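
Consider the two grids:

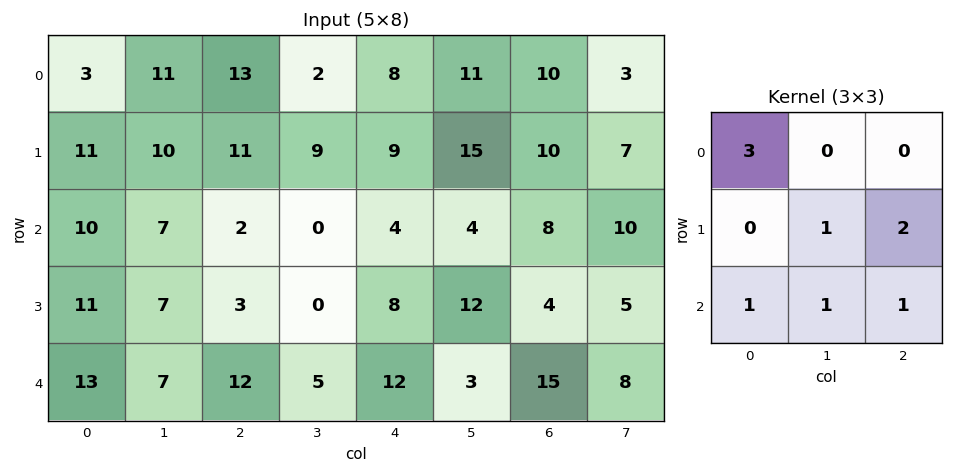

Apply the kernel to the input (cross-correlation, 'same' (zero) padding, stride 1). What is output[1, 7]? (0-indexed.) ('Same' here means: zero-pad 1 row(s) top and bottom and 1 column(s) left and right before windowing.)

The receptive field on the zero-padded input at this output position is [10 3 0 / 10 7 0 / 8 10 0]. Elementwise product with the kernel and sum: 10·3 + 7·1 + 0·2 + 8·1 + 10·1 + 0·1.

55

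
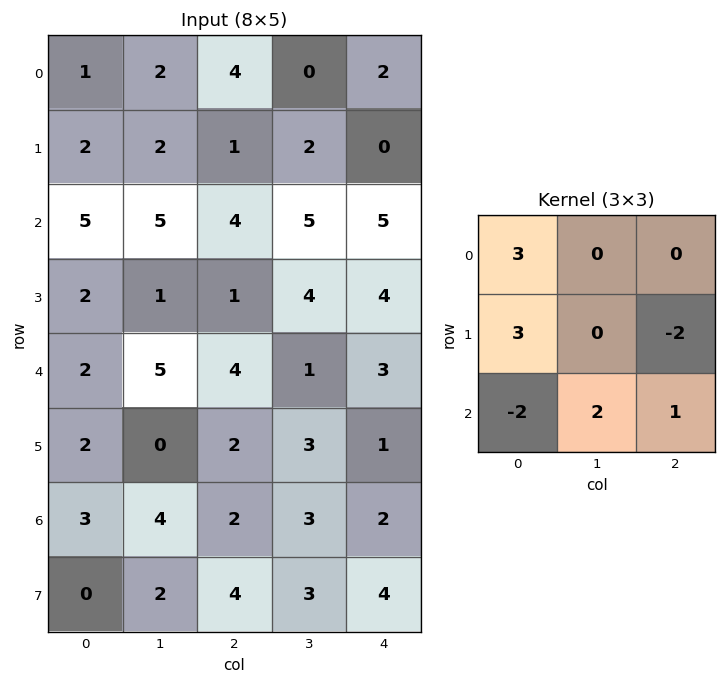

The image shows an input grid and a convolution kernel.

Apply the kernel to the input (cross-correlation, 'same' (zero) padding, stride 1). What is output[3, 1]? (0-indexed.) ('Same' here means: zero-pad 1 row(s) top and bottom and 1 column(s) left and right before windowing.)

The receptive field on the zero-padded input at this output position is [5 5 4 / 2 1 1 / 2 5 4]. Elementwise product with the kernel and sum: 5·3 + 2·3 + 1·-2 + 2·-2 + 5·2 + 4·1.

29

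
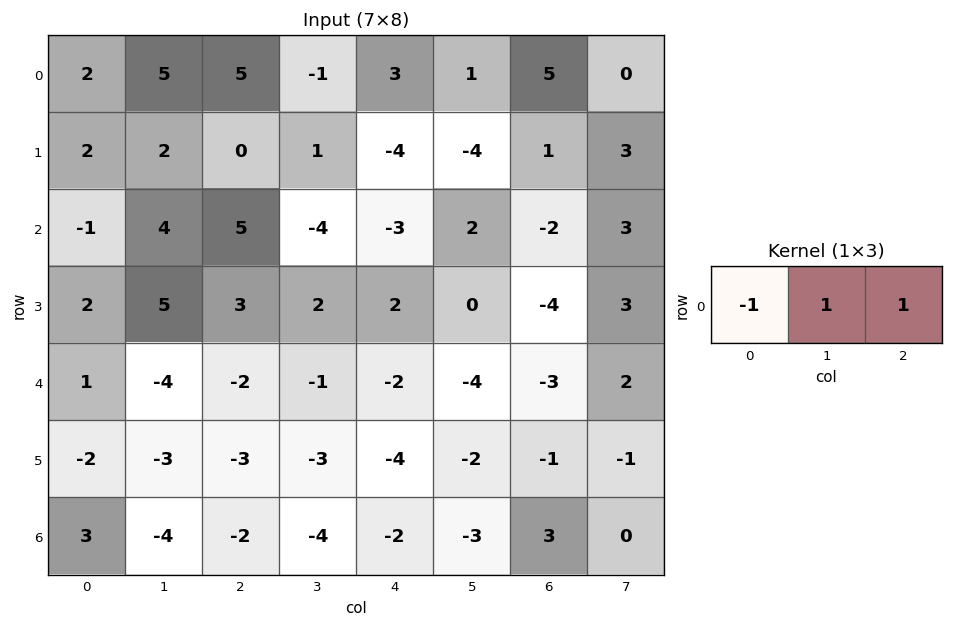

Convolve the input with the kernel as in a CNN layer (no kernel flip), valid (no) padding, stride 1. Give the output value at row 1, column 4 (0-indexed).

1

The receptive field on the input at this output position is [-4 -4 1]. Elementwise product with the kernel and sum: -4·-1 + -4·1 + 1·1.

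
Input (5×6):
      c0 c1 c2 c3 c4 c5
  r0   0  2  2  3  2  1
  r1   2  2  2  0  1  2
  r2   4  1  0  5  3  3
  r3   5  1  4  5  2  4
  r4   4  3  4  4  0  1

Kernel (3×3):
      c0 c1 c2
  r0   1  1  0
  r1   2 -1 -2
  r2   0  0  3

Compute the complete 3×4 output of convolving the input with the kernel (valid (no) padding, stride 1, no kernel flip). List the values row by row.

Output[0,0]: The receptive field on the input at this output position is [0 2 2 / 2 2 2 / 4 1 0]. Elementwise product with the kernel and sum: 0·1 + 2·1 + 2·2 + 2·-1 + 2·-2 + 0·3.
Output[0,1]: The receptive field on the input at this output position is [2 2 3 / 2 2 0 / 1 0 5]. Elementwise product with the kernel and sum: 2·1 + 2·1 + 2·2 + 2·-1 + 0·-2 + 5·3.

0 21 16 9
23 11 -3 14
18 1 4 11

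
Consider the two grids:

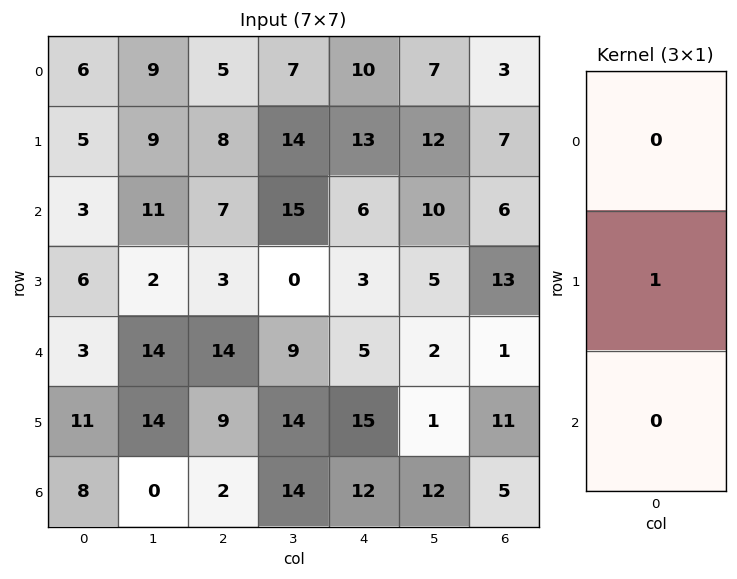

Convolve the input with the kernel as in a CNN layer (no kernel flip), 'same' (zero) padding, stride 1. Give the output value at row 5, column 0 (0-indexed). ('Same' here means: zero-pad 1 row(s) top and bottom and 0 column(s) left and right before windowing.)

The receptive field on the zero-padded input at this output position is [3 / 11 / 8]. Elementwise product with the kernel and sum: 11·1.

11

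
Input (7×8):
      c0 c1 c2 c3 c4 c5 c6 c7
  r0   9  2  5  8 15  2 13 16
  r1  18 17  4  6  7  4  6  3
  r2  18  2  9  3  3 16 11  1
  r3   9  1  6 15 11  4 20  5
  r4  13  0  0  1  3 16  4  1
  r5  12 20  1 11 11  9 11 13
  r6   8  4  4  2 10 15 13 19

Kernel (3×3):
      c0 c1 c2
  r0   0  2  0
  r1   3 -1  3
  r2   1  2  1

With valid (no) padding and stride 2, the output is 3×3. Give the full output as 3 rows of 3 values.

Output[0,0]: The receptive field on the input at this output position is [9 2 5 / 18 17 4 / 18 2 9]. Elementwise product with the kernel and sum: 2·2 + 18·3 + 17·-1 + 4·3 + 18·1 + 2·2 + 9·1.

84 61 85
61 47 160
39 45 142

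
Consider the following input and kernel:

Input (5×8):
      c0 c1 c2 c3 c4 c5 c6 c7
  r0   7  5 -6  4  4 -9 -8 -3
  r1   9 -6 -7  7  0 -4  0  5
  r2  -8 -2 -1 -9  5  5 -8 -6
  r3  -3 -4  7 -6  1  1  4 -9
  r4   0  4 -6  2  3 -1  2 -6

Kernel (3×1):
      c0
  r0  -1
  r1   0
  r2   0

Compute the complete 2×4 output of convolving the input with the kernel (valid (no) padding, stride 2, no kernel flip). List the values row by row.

Output[0,0]: The receptive field on the input at this output position is [7 / 9 / -8]. Elementwise product with the kernel and sum: 7·-1.

-7 6 -4 8
8 1 -5 8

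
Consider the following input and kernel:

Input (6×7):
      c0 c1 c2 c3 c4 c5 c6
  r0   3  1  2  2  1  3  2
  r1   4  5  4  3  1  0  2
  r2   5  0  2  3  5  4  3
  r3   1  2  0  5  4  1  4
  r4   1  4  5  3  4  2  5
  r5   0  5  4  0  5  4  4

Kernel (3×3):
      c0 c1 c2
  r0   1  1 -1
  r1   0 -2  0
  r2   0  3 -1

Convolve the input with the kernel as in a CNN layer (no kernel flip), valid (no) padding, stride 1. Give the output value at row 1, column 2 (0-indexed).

11

The receptive field on the input at this output position is [4 3 1 / 2 3 5 / 0 5 4]. Elementwise product with the kernel and sum: 4·1 + 3·1 + 1·-1 + 3·-2 + 5·3 + 4·-1.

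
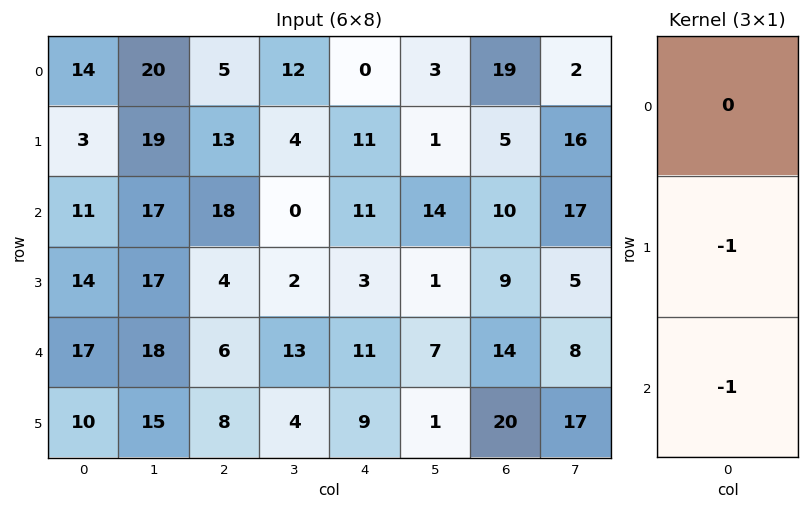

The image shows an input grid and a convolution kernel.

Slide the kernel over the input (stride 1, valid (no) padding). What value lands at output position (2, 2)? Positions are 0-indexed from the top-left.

-10

The receptive field on the input at this output position is [18 / 4 / 6]. Elementwise product with the kernel and sum: 4·-1 + 6·-1.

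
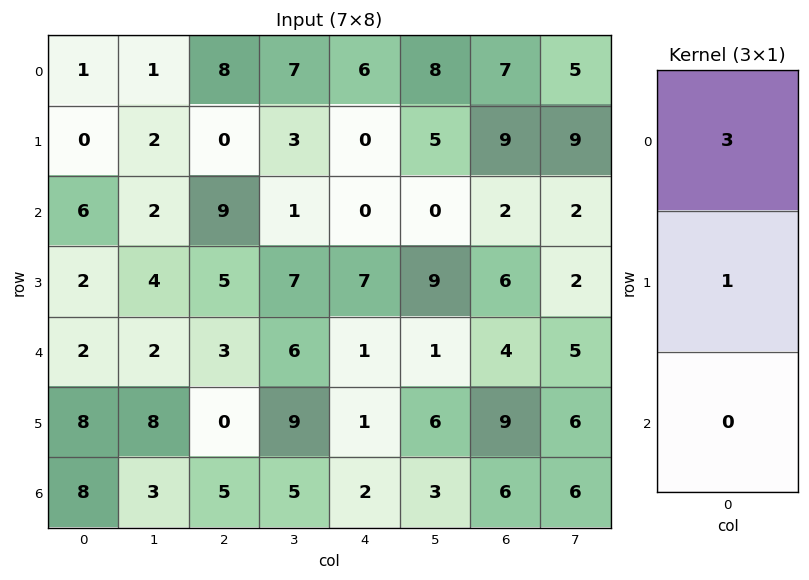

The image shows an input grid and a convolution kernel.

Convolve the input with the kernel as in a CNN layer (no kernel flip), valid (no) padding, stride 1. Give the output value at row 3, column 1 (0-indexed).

The receptive field on the input at this output position is [4 / 2 / 8]. Elementwise product with the kernel and sum: 4·3 + 2·1.

14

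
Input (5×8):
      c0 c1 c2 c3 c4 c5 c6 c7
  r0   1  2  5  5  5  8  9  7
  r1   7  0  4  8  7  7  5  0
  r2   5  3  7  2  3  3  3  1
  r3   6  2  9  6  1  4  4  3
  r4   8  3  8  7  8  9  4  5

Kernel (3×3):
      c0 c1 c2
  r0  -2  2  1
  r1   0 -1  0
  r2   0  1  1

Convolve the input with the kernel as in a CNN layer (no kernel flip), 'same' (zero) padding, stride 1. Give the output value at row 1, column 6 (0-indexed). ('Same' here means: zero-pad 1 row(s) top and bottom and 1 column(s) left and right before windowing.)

8

The receptive field on the zero-padded input at this output position is [8 9 7 / 7 5 0 / 3 3 1]. Elementwise product with the kernel and sum: 8·-2 + 9·2 + 7·1 + 5·-1 + 3·1 + 1·1.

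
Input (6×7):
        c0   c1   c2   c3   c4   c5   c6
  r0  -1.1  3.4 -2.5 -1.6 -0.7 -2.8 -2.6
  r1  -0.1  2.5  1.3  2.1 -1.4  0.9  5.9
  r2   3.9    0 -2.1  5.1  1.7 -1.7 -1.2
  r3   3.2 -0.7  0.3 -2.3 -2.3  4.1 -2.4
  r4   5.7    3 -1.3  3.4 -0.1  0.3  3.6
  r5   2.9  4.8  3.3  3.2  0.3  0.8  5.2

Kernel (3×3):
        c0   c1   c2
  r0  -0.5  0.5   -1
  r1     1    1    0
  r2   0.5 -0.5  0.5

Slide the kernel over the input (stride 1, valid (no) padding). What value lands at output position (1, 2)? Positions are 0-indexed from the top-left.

4.95

The receptive field on the input at this output position is [1.3 2.1 -1.4 / -2.1 5.1 1.7 / 0.3 -2.3 -2.3]. Elementwise product with the kernel and sum: 1.3·-0.5 + 2.1·0.5 + -1.4·-1 + -2.1·1 + 5.1·1 + 0.3·0.5 + -2.3·-0.5 + -2.3·0.5.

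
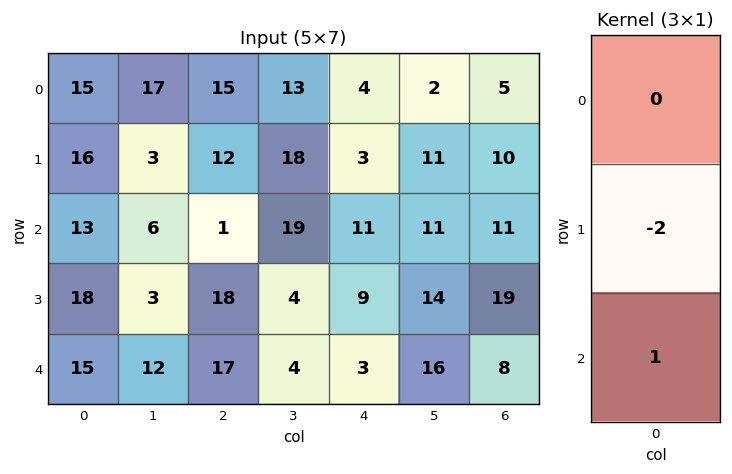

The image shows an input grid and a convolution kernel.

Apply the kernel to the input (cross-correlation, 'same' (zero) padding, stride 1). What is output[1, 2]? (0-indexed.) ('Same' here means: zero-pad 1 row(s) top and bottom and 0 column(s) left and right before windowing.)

The receptive field on the zero-padded input at this output position is [15 / 12 / 1]. Elementwise product with the kernel and sum: 12·-2 + 1·1.

-23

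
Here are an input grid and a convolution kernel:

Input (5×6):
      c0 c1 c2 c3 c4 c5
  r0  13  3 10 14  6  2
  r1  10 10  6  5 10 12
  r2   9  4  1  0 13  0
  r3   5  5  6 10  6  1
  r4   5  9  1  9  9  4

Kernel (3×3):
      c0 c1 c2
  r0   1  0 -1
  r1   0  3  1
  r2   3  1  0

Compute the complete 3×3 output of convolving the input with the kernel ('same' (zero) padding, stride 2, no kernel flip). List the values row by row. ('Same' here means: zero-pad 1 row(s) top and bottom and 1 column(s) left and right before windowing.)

52 80 45
26 29 68
19 7 40

Output[0,0]: The receptive field on the zero-padded input at this output position is [0 0 0 / 0 13 3 / 0 10 10]. Elementwise product with the kernel and sum: 0·1 + 0·-1 + 13·3 + 3·1 + 0·3 + 10·1.
Output[0,1]: The receptive field on the zero-padded input at this output position is [0 0 0 / 3 10 14 / 10 6 5]. Elementwise product with the kernel and sum: 0·1 + 0·-1 + 10·3 + 14·1 + 10·3 + 6·1.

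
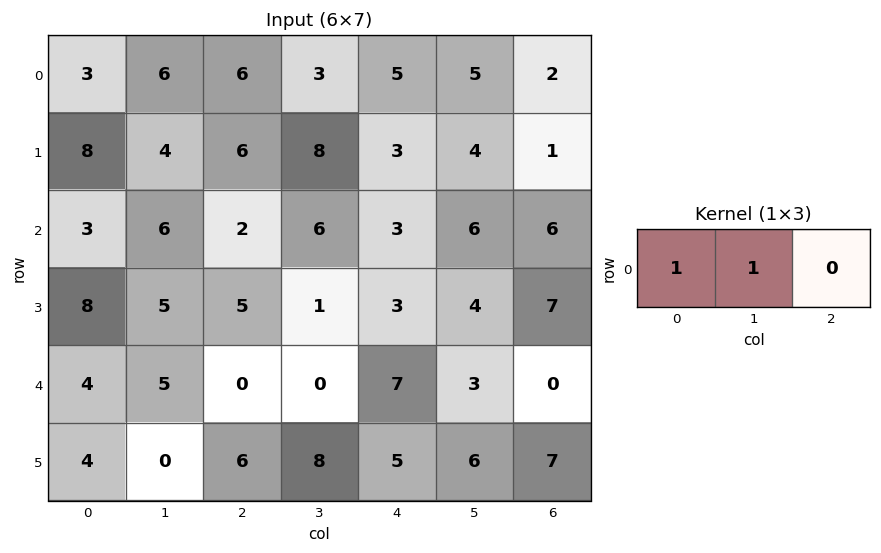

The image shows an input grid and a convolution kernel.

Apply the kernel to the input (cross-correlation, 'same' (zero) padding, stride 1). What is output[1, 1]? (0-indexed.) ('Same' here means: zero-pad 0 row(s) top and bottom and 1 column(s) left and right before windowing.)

The receptive field on the zero-padded input at this output position is [8 4 6]. Elementwise product with the kernel and sum: 8·1 + 4·1.

12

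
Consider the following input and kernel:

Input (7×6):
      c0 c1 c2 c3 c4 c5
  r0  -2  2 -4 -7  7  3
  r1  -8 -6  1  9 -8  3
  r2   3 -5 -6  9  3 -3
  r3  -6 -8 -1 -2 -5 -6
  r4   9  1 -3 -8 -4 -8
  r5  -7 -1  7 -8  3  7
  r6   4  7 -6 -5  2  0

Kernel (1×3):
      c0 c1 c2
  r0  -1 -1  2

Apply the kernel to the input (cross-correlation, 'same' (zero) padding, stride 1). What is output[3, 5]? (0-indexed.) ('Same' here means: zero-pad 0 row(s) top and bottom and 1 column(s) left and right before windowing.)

The receptive field on the zero-padded input at this output position is [-5 -6 0]. Elementwise product with the kernel and sum: -5·-1 + -6·-1 + 0·2.

11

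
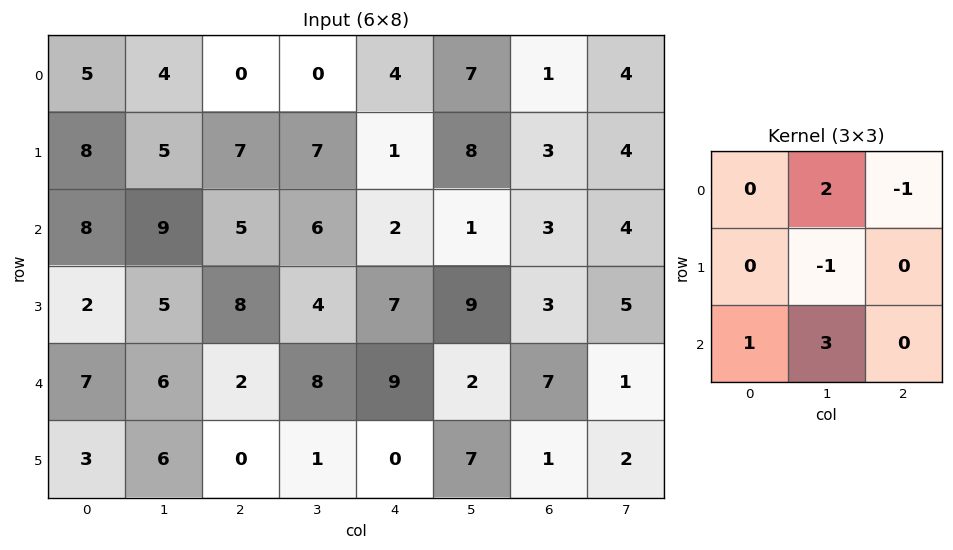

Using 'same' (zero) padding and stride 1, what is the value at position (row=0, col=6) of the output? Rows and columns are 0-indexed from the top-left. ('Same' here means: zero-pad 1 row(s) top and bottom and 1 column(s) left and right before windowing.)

The receptive field on the zero-padded input at this output position is [0 0 0 / 7 1 4 / 8 3 4]. Elementwise product with the kernel and sum: 0·2 + 0·-1 + 1·-1 + 8·1 + 3·3.

16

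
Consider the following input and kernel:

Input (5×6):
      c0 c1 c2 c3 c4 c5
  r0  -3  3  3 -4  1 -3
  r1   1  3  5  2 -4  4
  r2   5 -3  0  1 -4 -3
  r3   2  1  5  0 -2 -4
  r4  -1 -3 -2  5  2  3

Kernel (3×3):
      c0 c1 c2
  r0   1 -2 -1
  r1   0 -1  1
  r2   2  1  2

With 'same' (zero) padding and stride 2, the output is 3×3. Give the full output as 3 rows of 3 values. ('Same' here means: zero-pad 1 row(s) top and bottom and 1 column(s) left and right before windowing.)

13 8 4
-9 -1 -3
-7 -2 9

Output[0,0]: The receptive field on the zero-padded input at this output position is [0 0 0 / 0 -3 3 / 0 1 3]. Elementwise product with the kernel and sum: 0·1 + 0·-2 + 0·-1 + -3·-1 + 3·1 + 0·2 + 1·1 + 3·2.
Output[0,1]: The receptive field on the zero-padded input at this output position is [0 0 0 / 3 3 -4 / 3 5 2]. Elementwise product with the kernel and sum: 0·1 + 0·-2 + 0·-1 + 3·-1 + -4·1 + 3·2 + 5·1 + 2·2.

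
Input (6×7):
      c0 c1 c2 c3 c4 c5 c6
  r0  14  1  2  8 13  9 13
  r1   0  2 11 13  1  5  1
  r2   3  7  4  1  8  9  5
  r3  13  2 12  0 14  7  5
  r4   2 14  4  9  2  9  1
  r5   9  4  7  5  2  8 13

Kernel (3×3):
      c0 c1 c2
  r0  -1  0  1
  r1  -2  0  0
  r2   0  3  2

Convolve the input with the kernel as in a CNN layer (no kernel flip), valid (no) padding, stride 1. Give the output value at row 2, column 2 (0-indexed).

The receptive field on the input at this output position is [4 1 8 / 12 0 14 / 4 9 2]. Elementwise product with the kernel and sum: 4·-1 + 8·1 + 12·-2 + 9·3 + 2·2.

11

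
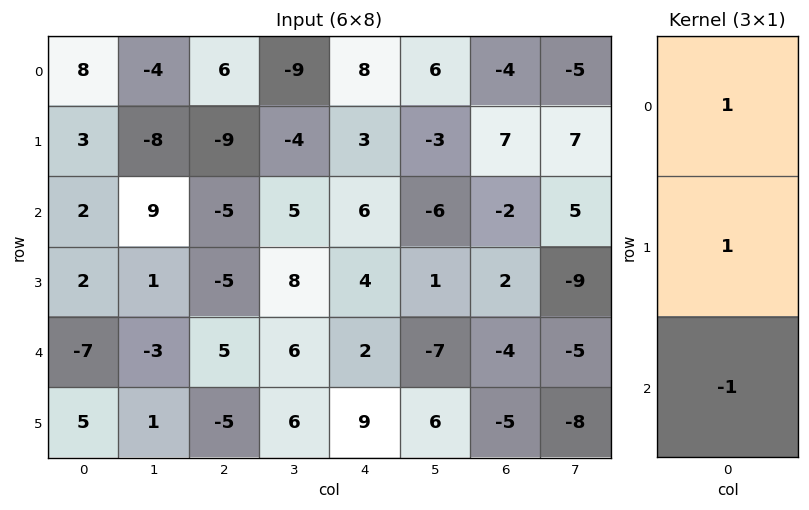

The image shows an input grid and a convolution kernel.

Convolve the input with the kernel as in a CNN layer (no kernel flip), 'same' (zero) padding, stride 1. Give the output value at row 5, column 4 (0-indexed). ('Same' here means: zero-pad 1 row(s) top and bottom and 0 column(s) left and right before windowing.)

The receptive field on the zero-padded input at this output position is [2 / 9 / 0]. Elementwise product with the kernel and sum: 2·1 + 9·1 + 0·-1.

11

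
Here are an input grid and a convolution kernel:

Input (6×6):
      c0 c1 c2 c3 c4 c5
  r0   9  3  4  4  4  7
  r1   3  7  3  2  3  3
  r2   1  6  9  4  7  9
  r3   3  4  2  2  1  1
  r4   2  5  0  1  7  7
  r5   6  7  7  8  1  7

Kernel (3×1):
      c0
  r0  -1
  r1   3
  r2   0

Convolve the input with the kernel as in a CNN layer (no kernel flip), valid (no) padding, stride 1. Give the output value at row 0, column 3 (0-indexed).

2

The receptive field on the input at this output position is [4 / 2 / 4]. Elementwise product with the kernel and sum: 4·-1 + 2·3.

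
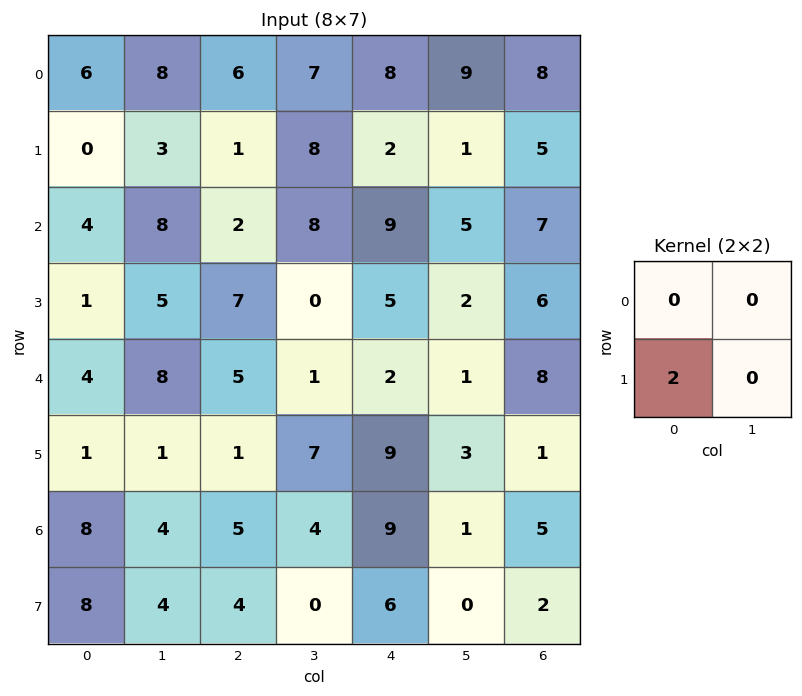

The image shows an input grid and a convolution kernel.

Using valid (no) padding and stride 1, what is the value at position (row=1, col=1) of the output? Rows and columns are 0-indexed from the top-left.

16

The receptive field on the input at this output position is [3 1 / 8 2]. Elementwise product with the kernel and sum: 8·2.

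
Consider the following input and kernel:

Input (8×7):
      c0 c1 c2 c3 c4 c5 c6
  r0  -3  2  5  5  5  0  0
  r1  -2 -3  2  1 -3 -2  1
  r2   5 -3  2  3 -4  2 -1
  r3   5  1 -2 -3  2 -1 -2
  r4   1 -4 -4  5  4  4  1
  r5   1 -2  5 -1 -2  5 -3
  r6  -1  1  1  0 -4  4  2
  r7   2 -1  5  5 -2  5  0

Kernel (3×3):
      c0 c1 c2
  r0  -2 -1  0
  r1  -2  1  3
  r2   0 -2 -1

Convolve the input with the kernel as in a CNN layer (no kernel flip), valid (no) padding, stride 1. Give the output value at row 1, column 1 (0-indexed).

The receptive field on the input at this output position is [-3 2 1 / -3 2 3 / 1 -2 -3]. Elementwise product with the kernel and sum: -3·-2 + 2·-1 + -3·-2 + 2·1 + 3·3 + -2·-2 + -3·-1.

28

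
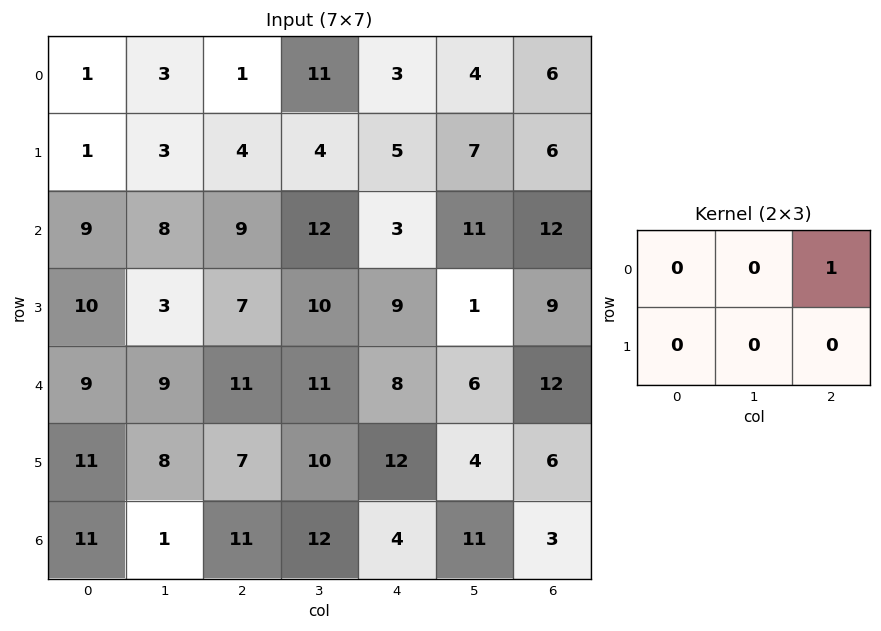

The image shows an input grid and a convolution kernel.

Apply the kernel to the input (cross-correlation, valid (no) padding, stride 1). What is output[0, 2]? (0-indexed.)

The receptive field on the input at this output position is [1 11 3 / 4 4 5]. Elementwise product with the kernel and sum: 3·1.

3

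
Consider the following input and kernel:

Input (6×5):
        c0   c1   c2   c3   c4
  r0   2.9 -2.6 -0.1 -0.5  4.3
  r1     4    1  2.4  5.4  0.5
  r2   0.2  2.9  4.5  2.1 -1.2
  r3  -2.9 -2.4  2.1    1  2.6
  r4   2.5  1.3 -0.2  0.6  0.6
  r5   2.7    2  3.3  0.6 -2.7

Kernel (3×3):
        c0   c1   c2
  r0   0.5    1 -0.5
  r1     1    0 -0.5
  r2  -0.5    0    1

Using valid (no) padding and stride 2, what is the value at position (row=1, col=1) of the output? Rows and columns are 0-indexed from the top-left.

6.45

The receptive field on the input at this output position is [4.5 2.1 -1.2 / 2.1 1 2.6 / -0.2 0.6 0.6]. Elementwise product with the kernel and sum: 4.5·0.5 + 2.1·1 + -1.2·-0.5 + 2.1·1 + 2.6·-0.5 + -0.2·-0.5 + 0.6·1.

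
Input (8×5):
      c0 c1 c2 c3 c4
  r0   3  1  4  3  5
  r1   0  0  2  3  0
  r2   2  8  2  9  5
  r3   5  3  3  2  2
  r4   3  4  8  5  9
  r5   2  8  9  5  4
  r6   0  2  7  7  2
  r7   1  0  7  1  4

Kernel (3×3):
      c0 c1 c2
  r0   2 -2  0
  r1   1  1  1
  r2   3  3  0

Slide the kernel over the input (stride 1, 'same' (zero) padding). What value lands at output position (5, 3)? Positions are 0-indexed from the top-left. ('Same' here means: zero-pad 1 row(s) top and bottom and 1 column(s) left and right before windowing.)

The receptive field on the zero-padded input at this output position is [8 5 9 / 9 5 4 / 7 7 2]. Elementwise product with the kernel and sum: 8·2 + 5·-2 + 9·1 + 5·1 + 4·1 + 7·3 + 7·3.

66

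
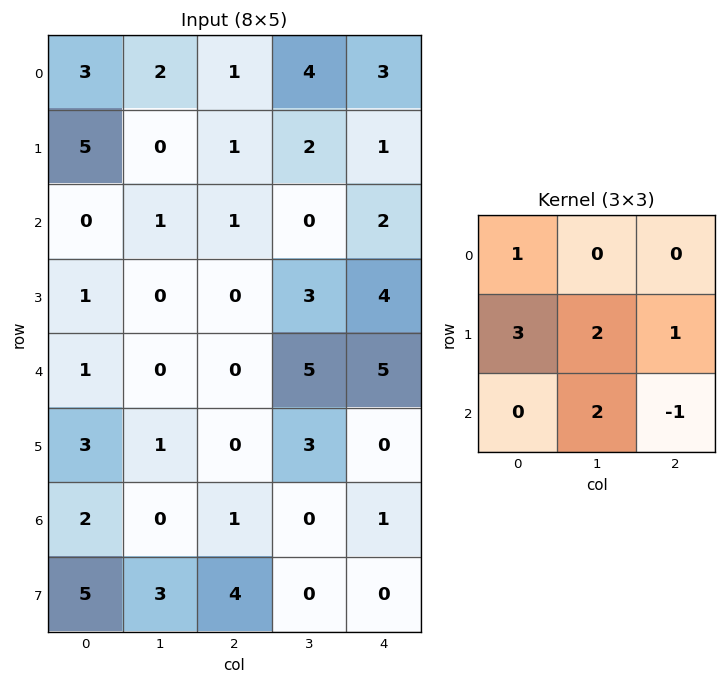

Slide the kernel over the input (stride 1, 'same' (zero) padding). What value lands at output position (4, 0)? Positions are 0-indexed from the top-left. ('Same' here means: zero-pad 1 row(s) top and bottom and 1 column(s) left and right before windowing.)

7

The receptive field on the zero-padded input at this output position is [0 1 0 / 0 1 0 / 0 3 1]. Elementwise product with the kernel and sum: 0·1 + 0·3 + 1·2 + 0·1 + 3·2 + 1·-1.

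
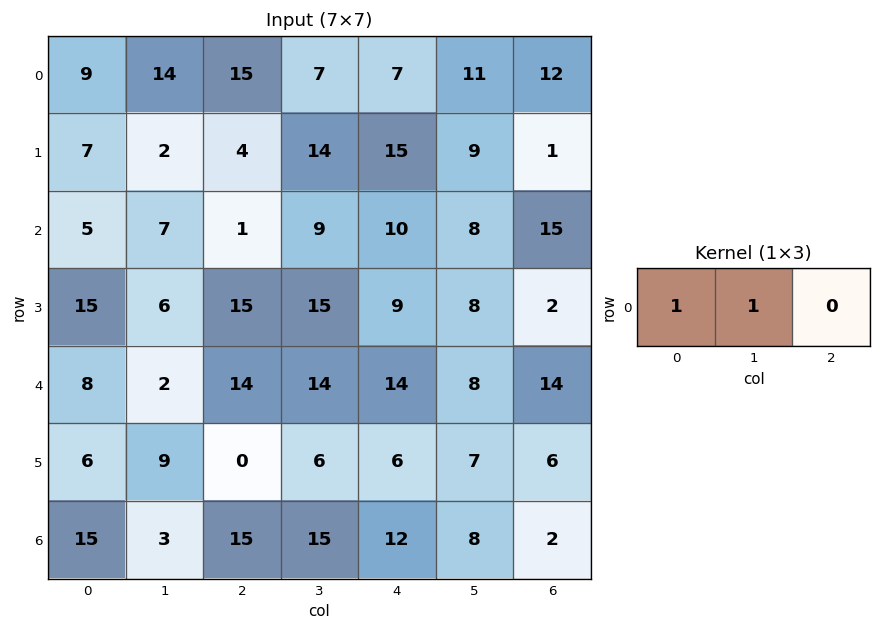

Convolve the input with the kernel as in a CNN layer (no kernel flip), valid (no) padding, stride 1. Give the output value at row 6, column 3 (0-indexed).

The receptive field on the input at this output position is [15 12 8]. Elementwise product with the kernel and sum: 15·1 + 12·1.

27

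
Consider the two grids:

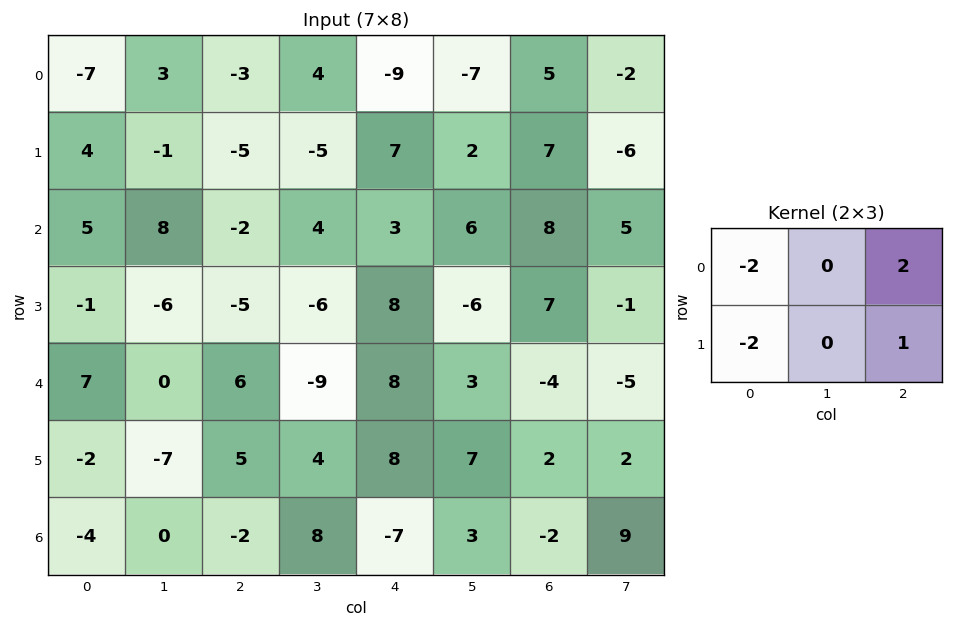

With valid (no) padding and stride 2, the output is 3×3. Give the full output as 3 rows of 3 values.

Output[0,0]: The receptive field on the input at this output position is [-7 3 -3 / 4 -1 -5]. Elementwise product with the kernel and sum: -7·-2 + -3·2 + 4·-2 + -5·1.
Output[0,1]: The receptive field on the input at this output position is [-3 4 -9 / -5 -5 7]. Elementwise product with the kernel and sum: -3·-2 + -9·2 + -5·-2 + 7·1.

-5 5 21
-17 28 1
7 2 -38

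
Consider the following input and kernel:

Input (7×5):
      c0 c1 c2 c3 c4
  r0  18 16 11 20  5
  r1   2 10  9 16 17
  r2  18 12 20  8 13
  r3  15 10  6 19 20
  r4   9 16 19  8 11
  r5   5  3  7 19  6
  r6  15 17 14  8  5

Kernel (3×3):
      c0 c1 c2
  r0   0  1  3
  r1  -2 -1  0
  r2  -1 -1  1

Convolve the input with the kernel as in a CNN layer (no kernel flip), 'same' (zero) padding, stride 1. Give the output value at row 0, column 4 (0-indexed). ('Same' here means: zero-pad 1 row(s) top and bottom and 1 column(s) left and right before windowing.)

-78

The receptive field on the zero-padded input at this output position is [0 0 0 / 20 5 0 / 16 17 0]. Elementwise product with the kernel and sum: 0·1 + 0·3 + 20·-2 + 5·-1 + 16·-1 + 17·-1 + 0·1.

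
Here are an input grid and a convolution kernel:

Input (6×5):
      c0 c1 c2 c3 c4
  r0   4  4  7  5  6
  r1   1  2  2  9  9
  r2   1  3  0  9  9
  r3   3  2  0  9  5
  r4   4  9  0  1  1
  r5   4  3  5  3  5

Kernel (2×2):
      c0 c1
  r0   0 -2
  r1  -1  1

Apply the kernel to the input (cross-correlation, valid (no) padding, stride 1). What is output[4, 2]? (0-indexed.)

The receptive field on the input at this output position is [0 1 / 5 3]. Elementwise product with the kernel and sum: 1·-2 + 5·-1 + 3·1.

-4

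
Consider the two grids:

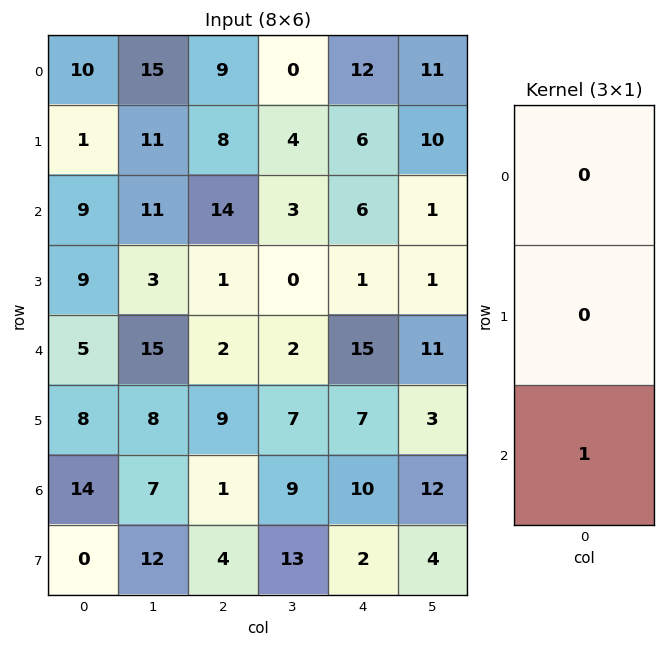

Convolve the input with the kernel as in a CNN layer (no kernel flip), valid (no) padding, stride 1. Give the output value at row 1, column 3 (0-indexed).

0

The receptive field on the input at this output position is [4 / 3 / 0]. Elementwise product with the kernel and sum: 0·1.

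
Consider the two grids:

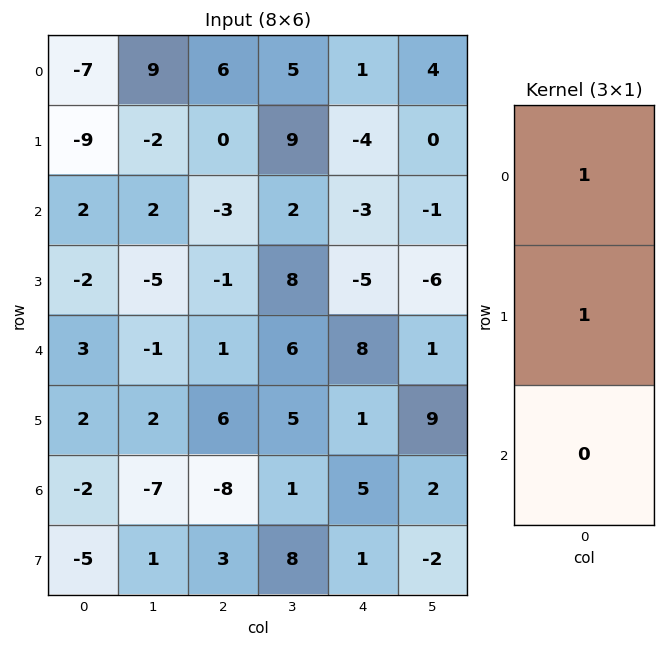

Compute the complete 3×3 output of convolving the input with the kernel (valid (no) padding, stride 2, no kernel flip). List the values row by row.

Output[0,0]: The receptive field on the input at this output position is [-7 / -9 / 2]. Elementwise product with the kernel and sum: -7·1 + -9·1.

-16 6 -3
0 -4 -8
5 7 9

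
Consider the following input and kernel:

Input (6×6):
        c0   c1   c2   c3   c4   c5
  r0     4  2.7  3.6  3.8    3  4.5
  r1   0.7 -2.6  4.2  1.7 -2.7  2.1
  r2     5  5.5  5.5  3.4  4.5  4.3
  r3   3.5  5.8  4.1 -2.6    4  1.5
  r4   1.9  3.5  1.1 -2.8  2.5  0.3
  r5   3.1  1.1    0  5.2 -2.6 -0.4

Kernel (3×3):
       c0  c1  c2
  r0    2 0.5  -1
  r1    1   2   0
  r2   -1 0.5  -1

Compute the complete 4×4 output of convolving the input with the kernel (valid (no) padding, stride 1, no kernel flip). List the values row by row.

-6.5 3.05 5.4 -4.55
7.2 10.55 14.85 15.45
21.1 24.2 2.1 13.9
12.15 15.65 3.6 -8.6

Output[0,0]: The receptive field on the input at this output position is [4 2.7 3.6 / 0.7 -2.6 4.2 / 5 5.5 5.5]. Elementwise product with the kernel and sum: 4·2 + 2.7·0.5 + 3.6·-1 + 0.7·1 + -2.6·2 + 5·-1 + 5.5·0.5 + 5.5·-1.
Output[0,1]: The receptive field on the input at this output position is [2.7 3.6 3.8 / -2.6 4.2 1.7 / 5.5 5.5 3.4]. Elementwise product with the kernel and sum: 2.7·2 + 3.6·0.5 + 3.8·-1 + -2.6·1 + 4.2·2 + 5.5·-1 + 5.5·0.5 + 3.4·-1.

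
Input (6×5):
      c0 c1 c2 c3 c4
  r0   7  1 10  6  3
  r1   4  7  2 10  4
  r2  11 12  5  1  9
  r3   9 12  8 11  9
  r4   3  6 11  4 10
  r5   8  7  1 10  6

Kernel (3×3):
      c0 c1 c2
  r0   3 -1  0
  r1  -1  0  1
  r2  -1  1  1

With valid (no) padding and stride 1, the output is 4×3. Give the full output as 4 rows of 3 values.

Output[0,0]: The receptive field on the input at this output position is [7 1 10 / 4 7 2 / 11 12 5]. Elementwise product with the kernel and sum: 7·3 + 1·-1 + 4·-1 + 2·1 + 11·-1 + 12·1 + 5·1.
Output[0,1]: The receptive field on the input at this output position is [1 10 6 / 7 2 10 / 12 5 1]. Elementwise product with the kernel and sum: 1·3 + 10·-1 + 7·-1 + 10·1 + 12·-1 + 5·1 + 1·1.

24 -10 31
10 15 12
34 39 18
23 30 27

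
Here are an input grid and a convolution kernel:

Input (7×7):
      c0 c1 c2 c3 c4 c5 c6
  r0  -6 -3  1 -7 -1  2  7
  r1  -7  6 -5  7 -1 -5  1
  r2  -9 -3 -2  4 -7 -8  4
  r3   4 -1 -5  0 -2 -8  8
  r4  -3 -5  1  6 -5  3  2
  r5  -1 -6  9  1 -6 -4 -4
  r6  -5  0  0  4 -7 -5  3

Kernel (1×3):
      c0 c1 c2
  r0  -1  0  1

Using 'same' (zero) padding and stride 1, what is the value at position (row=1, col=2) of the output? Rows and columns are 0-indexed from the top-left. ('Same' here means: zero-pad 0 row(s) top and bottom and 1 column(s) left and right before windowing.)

The receptive field on the zero-padded input at this output position is [6 -5 7]. Elementwise product with the kernel and sum: 6·-1 + 7·1.

1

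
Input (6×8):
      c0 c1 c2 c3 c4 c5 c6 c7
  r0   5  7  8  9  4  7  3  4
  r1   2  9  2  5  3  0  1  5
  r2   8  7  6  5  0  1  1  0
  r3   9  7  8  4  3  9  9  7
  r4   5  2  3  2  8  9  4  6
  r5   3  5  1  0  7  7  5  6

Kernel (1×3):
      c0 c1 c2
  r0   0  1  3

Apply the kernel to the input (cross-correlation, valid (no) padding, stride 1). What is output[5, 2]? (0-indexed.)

21

The receptive field on the input at this output position is [1 0 7]. Elementwise product with the kernel and sum: 0·1 + 7·3.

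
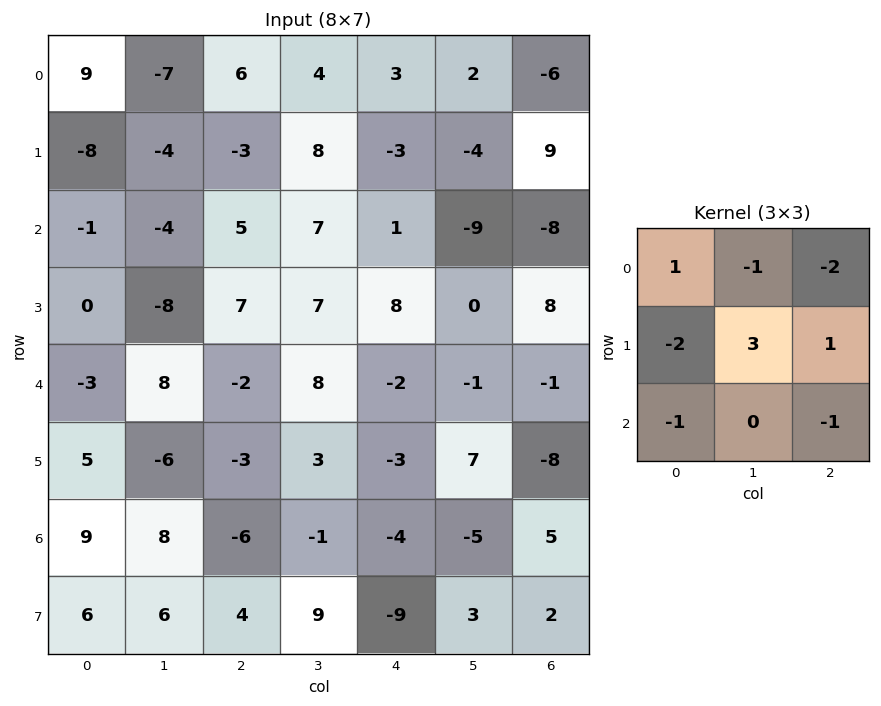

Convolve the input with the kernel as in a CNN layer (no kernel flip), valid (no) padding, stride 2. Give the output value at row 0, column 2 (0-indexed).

The receptive field on the input at this output position is [3 2 -6 / -3 -4 9 / 1 -9 -8]. Elementwise product with the kernel and sum: 3·1 + 2·-1 + -6·-2 + -3·-2 + -4·3 + 9·1 + 1·-1 + -8·-1.

23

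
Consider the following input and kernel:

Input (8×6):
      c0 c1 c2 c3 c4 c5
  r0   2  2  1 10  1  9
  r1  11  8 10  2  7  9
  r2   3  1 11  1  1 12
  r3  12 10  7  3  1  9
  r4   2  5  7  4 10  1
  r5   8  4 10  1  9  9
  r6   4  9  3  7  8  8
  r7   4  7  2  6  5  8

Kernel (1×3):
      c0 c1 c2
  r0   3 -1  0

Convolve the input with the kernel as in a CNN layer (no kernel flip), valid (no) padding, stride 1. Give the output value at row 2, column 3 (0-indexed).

The receptive field on the input at this output position is [1 1 12]. Elementwise product with the kernel and sum: 1·3 + 1·-1.

2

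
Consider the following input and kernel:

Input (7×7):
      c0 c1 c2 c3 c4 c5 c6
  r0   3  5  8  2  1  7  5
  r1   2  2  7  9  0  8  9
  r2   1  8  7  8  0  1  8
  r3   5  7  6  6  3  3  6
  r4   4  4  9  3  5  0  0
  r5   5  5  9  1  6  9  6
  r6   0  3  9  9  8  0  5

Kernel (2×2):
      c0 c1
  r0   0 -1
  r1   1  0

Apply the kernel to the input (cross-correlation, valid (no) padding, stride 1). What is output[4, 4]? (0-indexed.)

The receptive field on the input at this output position is [5 0 / 6 9]. Elementwise product with the kernel and sum: 0·-1 + 6·1.

6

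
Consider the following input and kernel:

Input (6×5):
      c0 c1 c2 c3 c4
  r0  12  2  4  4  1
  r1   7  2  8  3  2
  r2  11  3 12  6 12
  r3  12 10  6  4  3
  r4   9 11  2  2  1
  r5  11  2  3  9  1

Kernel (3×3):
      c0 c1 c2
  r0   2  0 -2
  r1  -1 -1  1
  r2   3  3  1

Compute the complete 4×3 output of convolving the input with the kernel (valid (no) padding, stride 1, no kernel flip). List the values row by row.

69 40 63
68 41 39
44 23 6
36 25 40

Output[0,0]: The receptive field on the input at this output position is [12 2 4 / 7 2 8 / 11 3 12]. Elementwise product with the kernel and sum: 12·2 + 4·-2 + 7·-1 + 2·-1 + 8·1 + 11·3 + 3·3 + 12·1.
Output[0,1]: The receptive field on the input at this output position is [2 4 4 / 2 8 3 / 3 12 6]. Elementwise product with the kernel and sum: 2·2 + 4·-2 + 2·-1 + 8·-1 + 3·1 + 3·3 + 12·3 + 6·1.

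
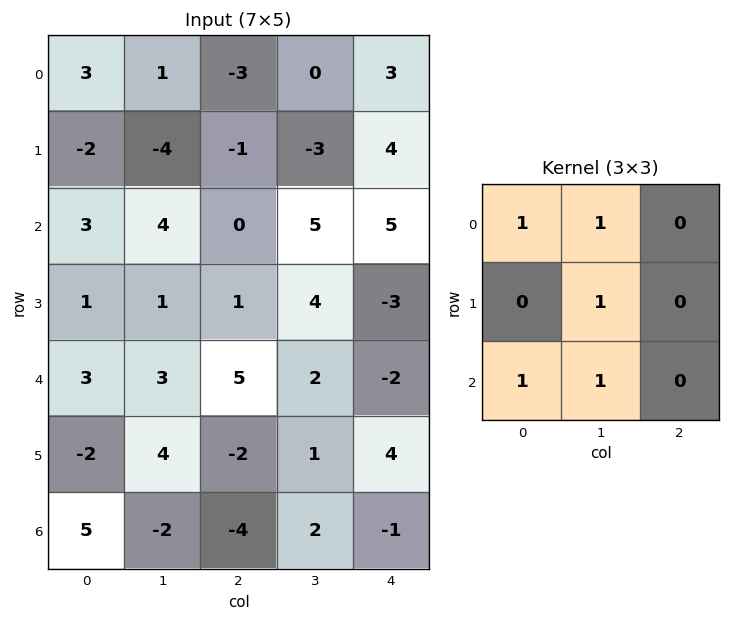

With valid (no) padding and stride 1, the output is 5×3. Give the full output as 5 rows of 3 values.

Output[0,0]: The receptive field on the input at this output position is [3 1 -3 / -2 -4 -1 / 3 4 0]. Elementwise product with the kernel and sum: 3·1 + 1·1 + -4·1 + 3·1 + 4·1.
Output[0,1]: The receptive field on the input at this output position is [1 -3 0 / -4 -1 -3 / 4 0 5]. Elementwise product with the kernel and sum: 1·1 + -3·1 + -1·1 + 4·1 + 0·1.

7 1 -1
0 -3 6
14 13 16
7 9 6
13 0 6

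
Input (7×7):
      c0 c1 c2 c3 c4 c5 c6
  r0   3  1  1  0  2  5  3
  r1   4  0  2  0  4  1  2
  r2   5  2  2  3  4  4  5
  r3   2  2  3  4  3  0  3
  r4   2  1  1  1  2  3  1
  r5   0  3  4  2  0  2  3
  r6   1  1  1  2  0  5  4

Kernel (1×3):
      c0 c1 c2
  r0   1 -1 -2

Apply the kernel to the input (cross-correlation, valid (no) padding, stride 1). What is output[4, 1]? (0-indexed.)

-2

The receptive field on the input at this output position is [1 1 1]. Elementwise product with the kernel and sum: 1·1 + 1·-1 + 1·-2.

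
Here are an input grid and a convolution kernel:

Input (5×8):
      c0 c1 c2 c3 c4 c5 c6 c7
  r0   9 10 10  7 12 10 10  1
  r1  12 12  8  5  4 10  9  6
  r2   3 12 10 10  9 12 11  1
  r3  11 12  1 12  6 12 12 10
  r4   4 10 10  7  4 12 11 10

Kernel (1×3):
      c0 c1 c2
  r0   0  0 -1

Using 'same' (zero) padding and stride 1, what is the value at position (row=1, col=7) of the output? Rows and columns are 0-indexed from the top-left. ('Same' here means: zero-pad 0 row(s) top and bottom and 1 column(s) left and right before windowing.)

0

The receptive field on the zero-padded input at this output position is [9 6 0]. Elementwise product with the kernel and sum: 0·-1.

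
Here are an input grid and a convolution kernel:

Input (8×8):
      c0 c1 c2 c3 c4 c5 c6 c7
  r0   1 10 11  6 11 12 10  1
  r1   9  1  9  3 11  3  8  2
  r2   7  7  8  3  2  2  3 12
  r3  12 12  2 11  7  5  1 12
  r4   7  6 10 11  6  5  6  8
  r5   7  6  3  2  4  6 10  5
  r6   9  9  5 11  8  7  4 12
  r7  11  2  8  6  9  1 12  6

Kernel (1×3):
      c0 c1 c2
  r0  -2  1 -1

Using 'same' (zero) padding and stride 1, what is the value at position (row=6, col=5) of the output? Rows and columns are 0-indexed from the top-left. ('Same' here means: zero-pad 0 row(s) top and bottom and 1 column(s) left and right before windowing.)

The receptive field on the zero-padded input at this output position is [8 7 4]. Elementwise product with the kernel and sum: 8·-2 + 7·1 + 4·-1.

-13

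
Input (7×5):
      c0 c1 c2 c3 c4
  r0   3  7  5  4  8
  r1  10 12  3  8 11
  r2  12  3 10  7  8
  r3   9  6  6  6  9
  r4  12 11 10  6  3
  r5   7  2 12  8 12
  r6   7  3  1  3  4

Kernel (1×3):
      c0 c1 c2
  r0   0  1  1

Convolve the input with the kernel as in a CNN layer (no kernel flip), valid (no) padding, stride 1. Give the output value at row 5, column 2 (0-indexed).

The receptive field on the input at this output position is [12 8 12]. Elementwise product with the kernel and sum: 8·1 + 12·1.

20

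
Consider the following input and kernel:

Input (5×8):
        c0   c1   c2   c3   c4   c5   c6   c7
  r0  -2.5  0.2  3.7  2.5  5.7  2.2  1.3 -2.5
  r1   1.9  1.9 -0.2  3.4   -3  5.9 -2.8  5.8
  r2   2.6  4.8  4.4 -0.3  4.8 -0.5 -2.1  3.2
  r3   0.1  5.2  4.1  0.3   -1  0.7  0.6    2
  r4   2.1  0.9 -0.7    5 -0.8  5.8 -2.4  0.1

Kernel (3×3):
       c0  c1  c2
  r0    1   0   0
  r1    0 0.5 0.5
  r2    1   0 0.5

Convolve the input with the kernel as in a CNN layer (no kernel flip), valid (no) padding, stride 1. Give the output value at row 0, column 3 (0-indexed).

3.4

The receptive field on the input at this output position is [2.5 5.7 2.2 / 3.4 -3 5.9 / -0.3 4.8 -0.5]. Elementwise product with the kernel and sum: 2.5·1 + -3·0.5 + 5.9·0.5 + -0.3·1 + -0.5·0.5.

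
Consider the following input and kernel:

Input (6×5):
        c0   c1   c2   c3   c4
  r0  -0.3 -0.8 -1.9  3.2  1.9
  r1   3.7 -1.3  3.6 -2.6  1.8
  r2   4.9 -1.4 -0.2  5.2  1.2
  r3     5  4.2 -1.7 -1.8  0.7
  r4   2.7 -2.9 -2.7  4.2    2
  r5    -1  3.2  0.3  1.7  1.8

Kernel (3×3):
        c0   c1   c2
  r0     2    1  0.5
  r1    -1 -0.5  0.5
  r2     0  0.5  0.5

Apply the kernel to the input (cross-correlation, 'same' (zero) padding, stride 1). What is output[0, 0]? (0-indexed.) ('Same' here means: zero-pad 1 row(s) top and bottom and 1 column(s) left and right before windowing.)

0.95

The receptive field on the zero-padded input at this output position is [0 0 0 / 0 -0.3 -0.8 / 0 3.7 -1.3]. Elementwise product with the kernel and sum: 0·2 + 0·1 + 0·0.5 + 0·-1 + -0.3·-0.5 + -0.8·0.5 + 3.7·0.5 + -1.3·0.5.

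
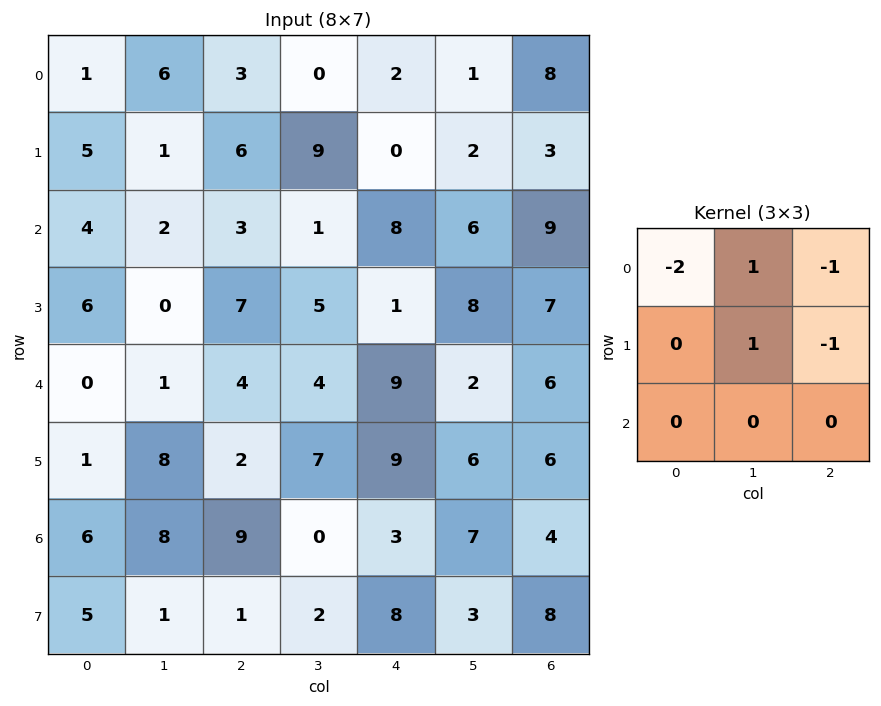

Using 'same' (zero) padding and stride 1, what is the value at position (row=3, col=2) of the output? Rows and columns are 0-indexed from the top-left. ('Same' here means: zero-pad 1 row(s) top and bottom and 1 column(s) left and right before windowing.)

0

The receptive field on the zero-padded input at this output position is [2 3 1 / 0 7 5 / 1 4 4]. Elementwise product with the kernel and sum: 2·-2 + 3·1 + 1·-1 + 7·1 + 5·-1.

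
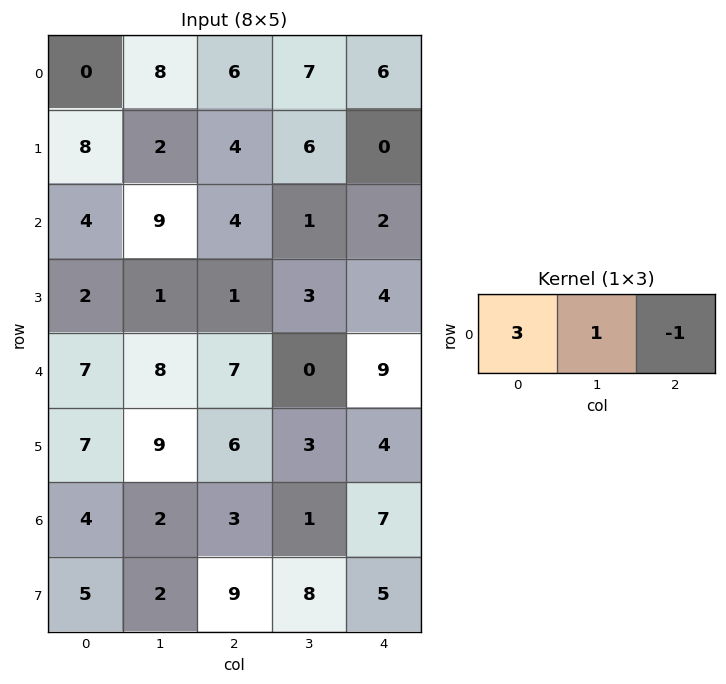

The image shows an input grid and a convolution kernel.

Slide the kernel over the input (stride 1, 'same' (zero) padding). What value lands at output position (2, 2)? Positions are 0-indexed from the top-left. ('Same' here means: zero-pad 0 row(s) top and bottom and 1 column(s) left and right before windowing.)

The receptive field on the zero-padded input at this output position is [9 4 1]. Elementwise product with the kernel and sum: 9·3 + 4·1 + 1·-1.

30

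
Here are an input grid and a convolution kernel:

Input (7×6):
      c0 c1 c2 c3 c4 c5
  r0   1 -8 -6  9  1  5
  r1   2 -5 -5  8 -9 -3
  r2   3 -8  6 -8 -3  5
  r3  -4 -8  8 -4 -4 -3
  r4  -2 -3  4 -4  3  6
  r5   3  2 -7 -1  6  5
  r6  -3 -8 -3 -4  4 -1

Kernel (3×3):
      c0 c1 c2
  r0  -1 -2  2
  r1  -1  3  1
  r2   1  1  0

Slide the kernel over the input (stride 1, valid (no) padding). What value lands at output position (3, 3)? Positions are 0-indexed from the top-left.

The receptive field on the input at this output position is [-4 -4 -3 / -4 3 6 / -1 6 5]. Elementwise product with the kernel and sum: -4·-1 + -4·-2 + -3·2 + -4·-1 + 3·3 + 6·1 + -1·1 + 6·1.

30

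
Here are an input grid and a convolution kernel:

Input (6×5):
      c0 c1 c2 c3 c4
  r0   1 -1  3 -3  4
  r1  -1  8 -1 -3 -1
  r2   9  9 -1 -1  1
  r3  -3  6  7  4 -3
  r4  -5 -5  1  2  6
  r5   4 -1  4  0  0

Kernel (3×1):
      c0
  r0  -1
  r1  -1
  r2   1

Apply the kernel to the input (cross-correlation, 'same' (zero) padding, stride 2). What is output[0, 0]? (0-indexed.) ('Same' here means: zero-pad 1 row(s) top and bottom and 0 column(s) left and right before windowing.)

-2

The receptive field on the zero-padded input at this output position is [0 / 1 / -1]. Elementwise product with the kernel and sum: 0·-1 + 1·-1 + -1·1.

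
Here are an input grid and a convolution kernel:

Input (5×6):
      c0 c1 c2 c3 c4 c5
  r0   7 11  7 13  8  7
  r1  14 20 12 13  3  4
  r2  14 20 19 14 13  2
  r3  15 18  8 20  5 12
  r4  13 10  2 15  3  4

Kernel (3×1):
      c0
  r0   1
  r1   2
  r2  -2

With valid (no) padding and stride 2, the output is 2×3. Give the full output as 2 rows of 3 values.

7 -7 -12
18 31 17

Output[0,0]: The receptive field on the input at this output position is [7 / 14 / 14]. Elementwise product with the kernel and sum: 7·1 + 14·2 + 14·-2.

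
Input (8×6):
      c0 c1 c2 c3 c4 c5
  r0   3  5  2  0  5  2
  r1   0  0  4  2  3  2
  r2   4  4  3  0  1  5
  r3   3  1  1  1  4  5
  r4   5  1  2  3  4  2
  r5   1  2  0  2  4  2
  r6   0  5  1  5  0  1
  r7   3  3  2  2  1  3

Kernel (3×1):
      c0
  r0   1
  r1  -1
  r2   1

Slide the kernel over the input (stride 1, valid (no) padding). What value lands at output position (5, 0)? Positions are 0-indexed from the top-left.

The receptive field on the input at this output position is [1 / 0 / 3]. Elementwise product with the kernel and sum: 1·1 + 0·-1 + 3·1.

4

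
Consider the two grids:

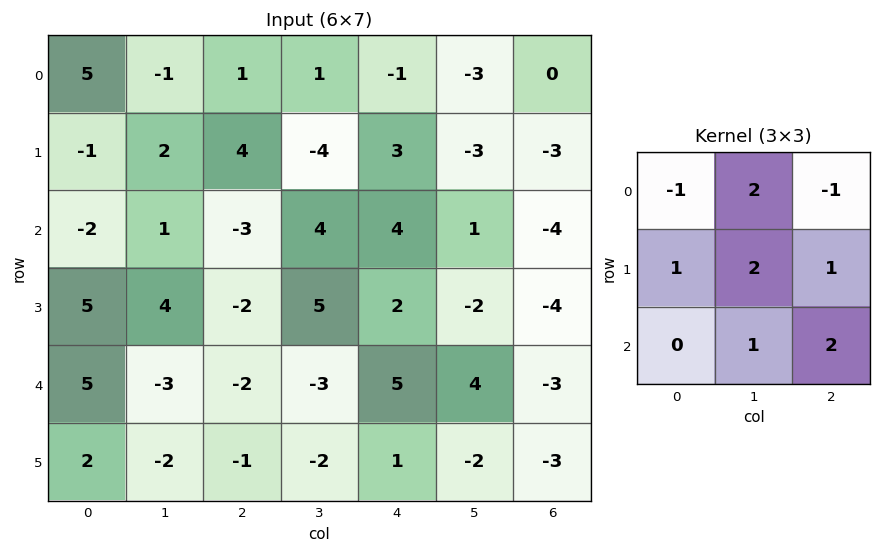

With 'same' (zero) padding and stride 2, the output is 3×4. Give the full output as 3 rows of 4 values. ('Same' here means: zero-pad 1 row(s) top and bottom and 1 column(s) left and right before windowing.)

12 -2 -7 -6
6 17 24 -14
11 -28 9 -11

Output[0,0]: The receptive field on the zero-padded input at this output position is [0 0 0 / 0 5 -1 / 0 -1 2]. Elementwise product with the kernel and sum: 0·-1 + 0·2 + 0·-1 + 0·1 + 5·2 + -1·1 + -1·1 + 2·2.
Output[0,1]: The receptive field on the zero-padded input at this output position is [0 0 0 / -1 1 1 / 2 4 -4]. Elementwise product with the kernel and sum: 0·-1 + 0·2 + 0·-1 + -1·1 + 1·2 + 1·1 + 4·1 + -4·2.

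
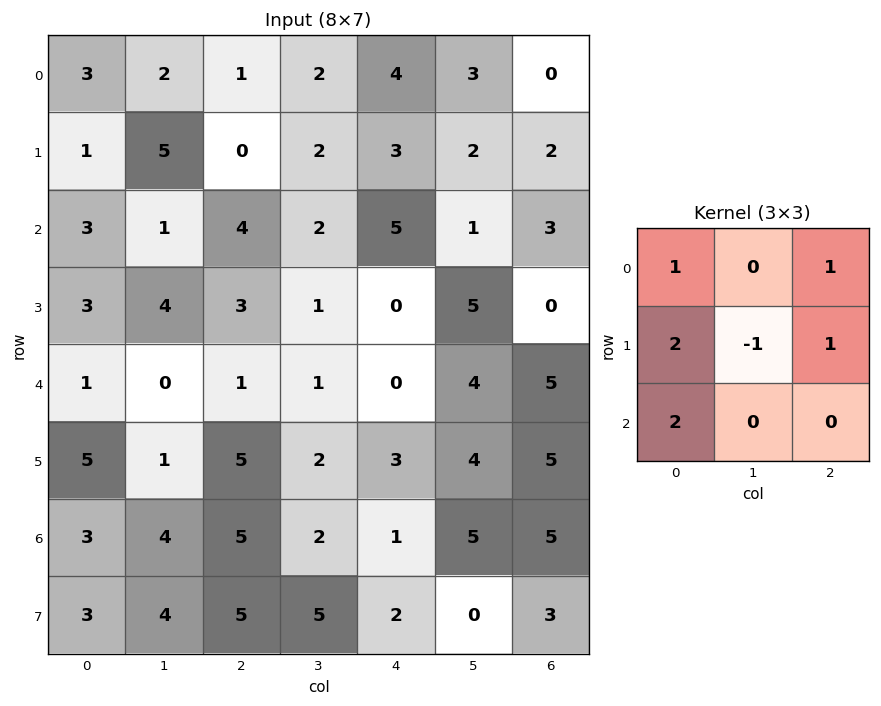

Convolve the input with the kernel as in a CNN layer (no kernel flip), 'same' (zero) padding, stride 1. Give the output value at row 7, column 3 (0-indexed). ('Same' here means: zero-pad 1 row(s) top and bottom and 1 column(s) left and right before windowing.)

13

The receptive field on the zero-padded input at this output position is [5 2 1 / 5 5 2 / 0 0 0]. Elementwise product with the kernel and sum: 5·1 + 1·1 + 5·2 + 5·-1 + 2·1 + 0·2.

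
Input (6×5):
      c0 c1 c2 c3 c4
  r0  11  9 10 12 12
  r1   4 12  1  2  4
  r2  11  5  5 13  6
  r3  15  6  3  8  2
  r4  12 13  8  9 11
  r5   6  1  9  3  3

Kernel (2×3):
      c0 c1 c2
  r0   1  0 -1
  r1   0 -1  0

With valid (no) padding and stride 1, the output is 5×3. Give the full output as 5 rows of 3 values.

-11 -4 -4
-2 5 -16
0 -11 -9
-1 -10 -8
3 -5 -6

Output[0,0]: The receptive field on the input at this output position is [11 9 10 / 4 12 1]. Elementwise product with the kernel and sum: 11·1 + 10·-1 + 12·-1.
Output[0,1]: The receptive field on the input at this output position is [9 10 12 / 12 1 2]. Elementwise product with the kernel and sum: 9·1 + 12·-1 + 1·-1.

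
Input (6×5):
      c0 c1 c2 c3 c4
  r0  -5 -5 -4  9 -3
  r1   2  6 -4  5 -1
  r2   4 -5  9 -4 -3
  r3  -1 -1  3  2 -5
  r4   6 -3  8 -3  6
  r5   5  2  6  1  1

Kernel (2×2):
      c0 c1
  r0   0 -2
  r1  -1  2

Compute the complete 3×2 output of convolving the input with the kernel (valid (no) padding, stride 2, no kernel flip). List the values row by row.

20 -4
9 9
5 2

Output[0,0]: The receptive field on the input at this output position is [-5 -5 / 2 6]. Elementwise product with the kernel and sum: -5·-2 + 2·-1 + 6·2.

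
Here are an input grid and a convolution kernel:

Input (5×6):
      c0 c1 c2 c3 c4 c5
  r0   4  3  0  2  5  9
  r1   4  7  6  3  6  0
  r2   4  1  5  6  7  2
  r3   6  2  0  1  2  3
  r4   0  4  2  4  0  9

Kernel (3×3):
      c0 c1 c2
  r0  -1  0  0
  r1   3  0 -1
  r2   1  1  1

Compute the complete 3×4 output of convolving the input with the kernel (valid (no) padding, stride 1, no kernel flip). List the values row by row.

12 27 30 22
11 -7 5 19
20 14 -1 7

Output[0,0]: The receptive field on the input at this output position is [4 3 0 / 4 7 6 / 4 1 5]. Elementwise product with the kernel and sum: 4·-1 + 4·3 + 6·-1 + 4·1 + 1·1 + 5·1.
Output[0,1]: The receptive field on the input at this output position is [3 0 2 / 7 6 3 / 1 5 6]. Elementwise product with the kernel and sum: 3·-1 + 7·3 + 3·-1 + 1·1 + 5·1 + 6·1.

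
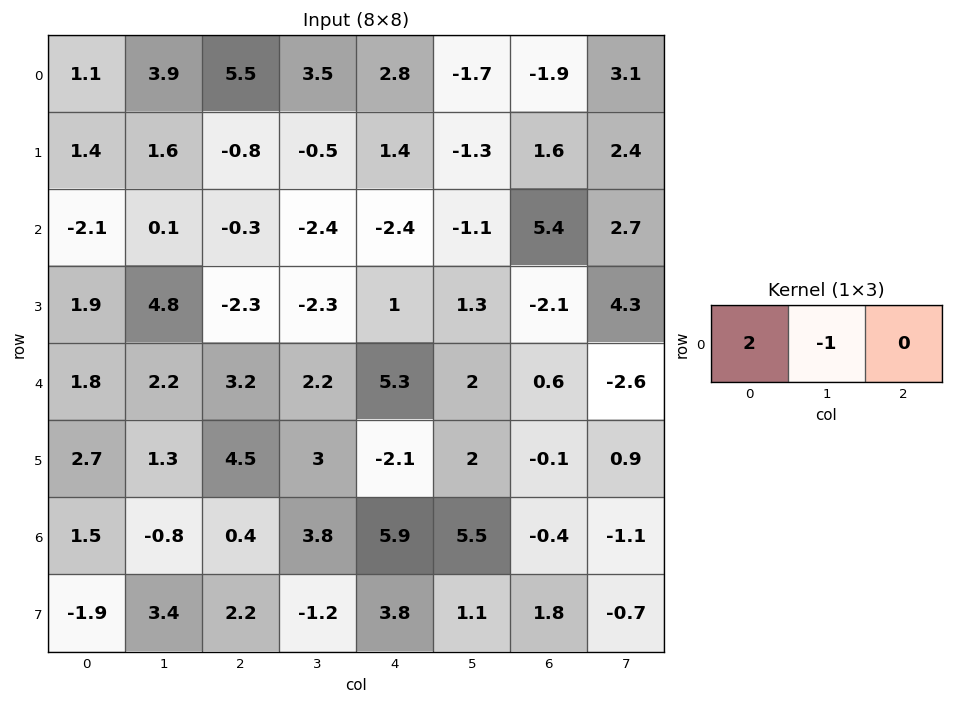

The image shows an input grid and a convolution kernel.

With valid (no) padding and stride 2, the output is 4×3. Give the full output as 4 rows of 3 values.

Output[0,0]: The receptive field on the input at this output position is [1.1 3.9 5.5]. Elementwise product with the kernel and sum: 1.1·2 + 3.9·-1.
Output[0,1]: The receptive field on the input at this output position is [5.5 3.5 2.8]. Elementwise product with the kernel and sum: 5.5·2 + 3.5·-1.

-1.7 7.5 7.3
-4.3 1.8 -3.7
1.4 4.2 8.6
3.8 -3 6.3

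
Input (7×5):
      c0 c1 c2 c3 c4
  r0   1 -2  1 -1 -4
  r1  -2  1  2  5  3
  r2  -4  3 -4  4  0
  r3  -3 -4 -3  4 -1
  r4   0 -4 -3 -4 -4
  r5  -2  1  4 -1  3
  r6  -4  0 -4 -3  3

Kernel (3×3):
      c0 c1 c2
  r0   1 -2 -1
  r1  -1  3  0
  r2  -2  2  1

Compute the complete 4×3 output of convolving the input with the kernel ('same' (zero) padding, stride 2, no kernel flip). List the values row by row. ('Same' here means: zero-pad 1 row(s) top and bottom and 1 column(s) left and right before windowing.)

0 12 -15
-19 -17 -15
7 -2 6
-9 -18 5

Output[0,0]: The receptive field on the zero-padded input at this output position is [0 0 0 / 0 1 -2 / 0 -2 1]. Elementwise product with the kernel and sum: 0·1 + 0·-2 + 0·-1 + 0·-1 + 1·3 + 0·-2 + -2·2 + 1·1.
Output[0,1]: The receptive field on the zero-padded input at this output position is [0 0 0 / -2 1 -1 / 1 2 5]. Elementwise product with the kernel and sum: 0·1 + 0·-2 + 0·-1 + -2·-1 + 1·3 + 1·-2 + 2·2 + 5·1.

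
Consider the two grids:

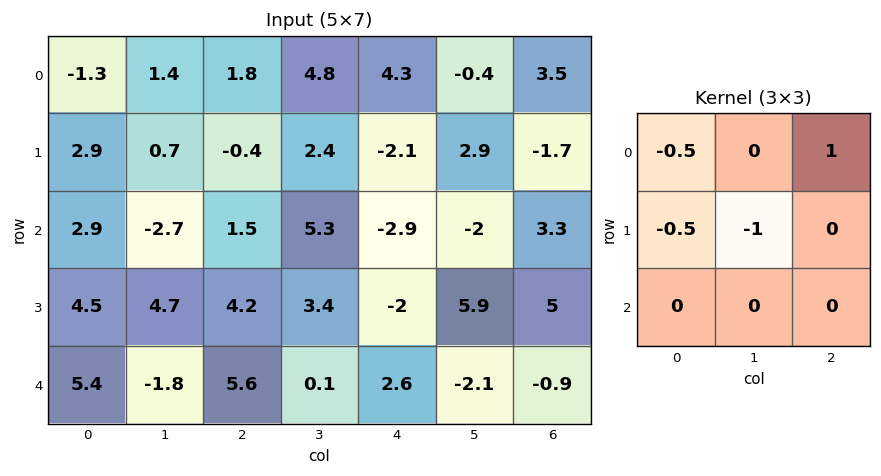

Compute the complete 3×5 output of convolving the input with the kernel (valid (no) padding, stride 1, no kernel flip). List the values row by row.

Output[0,0]: The receptive field on the input at this output position is [-1.3 1.4 1.8 / 2.9 0.7 -0.4 / 2.9 -2.7 1.5]. Elementwise product with the kernel and sum: -1.3·-0.5 + 1.8·1 + 2.9·-0.5 + 0.7·-1.
Output[0,1]: The receptive field on the input at this output position is [1.4 1.8 4.8 / 0.7 -0.4 2.4 / -2.7 1.5 5.3]. Elementwise product with the kernel and sum: 1.4·-0.5 + 4.8·1 + 0.7·-0.5 + -0.4·-1.

0.3 4.15 1.2 -1.9 -0.5
-0.6 1.9 -7.95 1.95 2.8
-6.9 0.1 -9.15 -4.35 -0.15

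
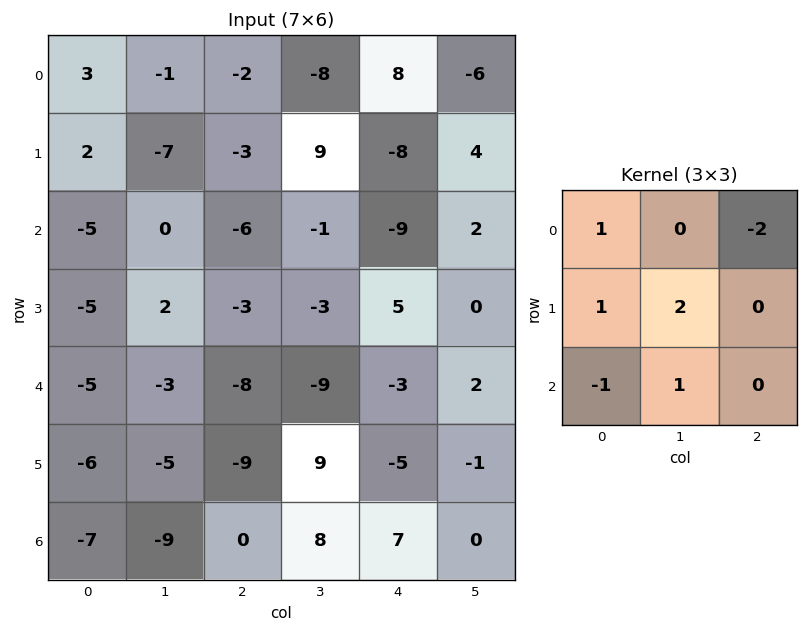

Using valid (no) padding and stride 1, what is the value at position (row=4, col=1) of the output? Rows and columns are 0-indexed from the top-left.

The receptive field on the input at this output position is [-3 -8 -9 / -5 -9 9 / -9 0 8]. Elementwise product with the kernel and sum: -3·1 + -9·-2 + -5·1 + -9·2 + -9·-1 + 0·1.

1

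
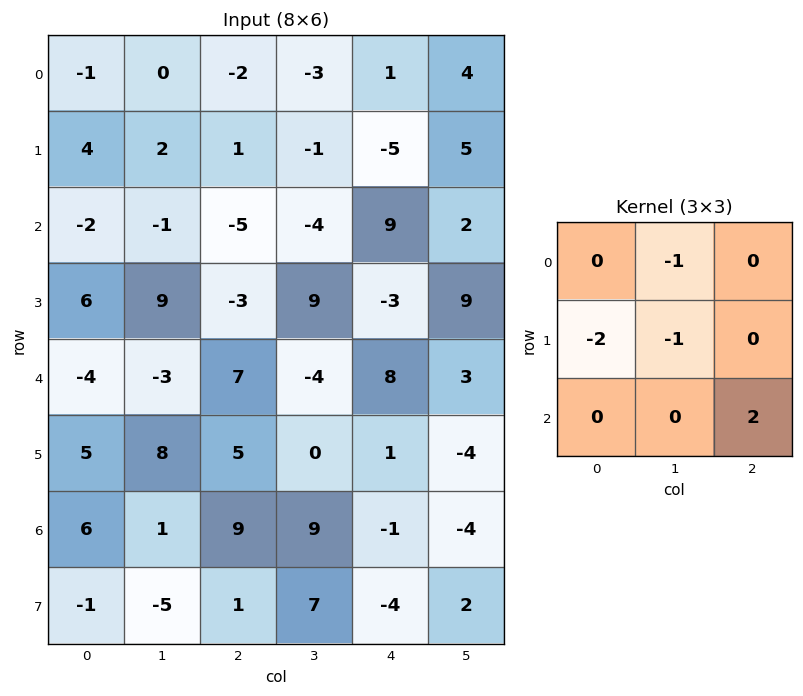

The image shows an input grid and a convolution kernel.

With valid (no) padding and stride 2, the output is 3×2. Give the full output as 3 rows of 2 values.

Output[0,0]: The receptive field on the input at this output position is [-1 0 -2 / 4 2 1 / -2 -1 -5]. Elementwise product with the kernel and sum: 0·-1 + 4·-2 + 2·-1 + -5·2.

-20 20
-6 17
3 -8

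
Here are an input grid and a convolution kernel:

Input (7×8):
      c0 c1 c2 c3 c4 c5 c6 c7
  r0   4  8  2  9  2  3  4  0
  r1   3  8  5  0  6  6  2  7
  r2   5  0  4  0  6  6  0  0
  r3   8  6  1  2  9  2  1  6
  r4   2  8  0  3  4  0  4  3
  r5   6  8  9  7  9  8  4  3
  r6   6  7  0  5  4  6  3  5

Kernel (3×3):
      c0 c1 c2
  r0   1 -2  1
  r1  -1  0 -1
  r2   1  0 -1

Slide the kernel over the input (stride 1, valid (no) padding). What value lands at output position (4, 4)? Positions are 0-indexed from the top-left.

-4

The receptive field on the input at this output position is [4 0 4 / 9 8 4 / 4 6 3]. Elementwise product with the kernel and sum: 4·1 + 0·-2 + 4·1 + 9·-1 + 4·-1 + 4·1 + 3·-1.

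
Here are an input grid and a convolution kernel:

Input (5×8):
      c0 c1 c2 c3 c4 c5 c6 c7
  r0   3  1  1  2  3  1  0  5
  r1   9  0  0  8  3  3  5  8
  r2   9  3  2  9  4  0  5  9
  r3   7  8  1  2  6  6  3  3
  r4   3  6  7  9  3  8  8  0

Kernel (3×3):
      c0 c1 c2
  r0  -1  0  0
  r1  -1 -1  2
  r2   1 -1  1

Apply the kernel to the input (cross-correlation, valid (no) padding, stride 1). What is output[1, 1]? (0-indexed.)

22

The receptive field on the input at this output position is [0 0 8 / 3 2 9 / 8 1 2]. Elementwise product with the kernel and sum: 0·-1 + 3·-1 + 2·-1 + 9·2 + 8·1 + 1·-1 + 2·1.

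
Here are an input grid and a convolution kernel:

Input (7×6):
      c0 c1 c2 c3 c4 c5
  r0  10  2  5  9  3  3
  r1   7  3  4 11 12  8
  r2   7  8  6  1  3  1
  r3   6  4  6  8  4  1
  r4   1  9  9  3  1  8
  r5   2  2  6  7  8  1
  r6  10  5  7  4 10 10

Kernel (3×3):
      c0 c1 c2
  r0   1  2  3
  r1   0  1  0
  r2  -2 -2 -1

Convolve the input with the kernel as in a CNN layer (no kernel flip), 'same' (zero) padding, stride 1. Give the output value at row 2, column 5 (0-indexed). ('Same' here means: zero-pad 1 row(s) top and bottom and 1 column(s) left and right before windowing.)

The receptive field on the zero-padded input at this output position is [12 8 0 / 3 1 0 / 4 1 0]. Elementwise product with the kernel and sum: 12·1 + 8·2 + 0·3 + 1·1 + 4·-2 + 1·-2 + 0·-1.

19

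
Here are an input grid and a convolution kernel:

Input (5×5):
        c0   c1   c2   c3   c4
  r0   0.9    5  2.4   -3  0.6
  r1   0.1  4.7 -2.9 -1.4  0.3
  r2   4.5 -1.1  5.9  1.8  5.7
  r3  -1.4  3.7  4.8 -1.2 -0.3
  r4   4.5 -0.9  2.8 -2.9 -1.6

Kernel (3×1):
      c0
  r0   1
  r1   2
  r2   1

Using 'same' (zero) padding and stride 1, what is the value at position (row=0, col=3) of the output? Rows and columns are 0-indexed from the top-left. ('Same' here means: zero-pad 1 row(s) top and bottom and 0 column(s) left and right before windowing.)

-7.4

The receptive field on the zero-padded input at this output position is [0 / -3 / -1.4]. Elementwise product with the kernel and sum: 0·1 + -3·2 + -1.4·1.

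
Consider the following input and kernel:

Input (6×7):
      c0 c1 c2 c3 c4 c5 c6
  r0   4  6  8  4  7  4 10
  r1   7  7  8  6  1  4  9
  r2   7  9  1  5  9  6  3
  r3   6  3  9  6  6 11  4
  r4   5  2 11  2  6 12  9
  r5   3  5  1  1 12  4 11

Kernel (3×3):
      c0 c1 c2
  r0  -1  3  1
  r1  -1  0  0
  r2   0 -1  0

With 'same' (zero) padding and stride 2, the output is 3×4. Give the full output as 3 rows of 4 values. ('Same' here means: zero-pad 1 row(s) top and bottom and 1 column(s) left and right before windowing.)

-7 -14 -5 -13
22 5 -10 13
18 27 9 -22

Output[0,0]: The receptive field on the zero-padded input at this output position is [0 0 0 / 0 4 6 / 0 7 7]. Elementwise product with the kernel and sum: 0·-1 + 0·3 + 0·1 + 0·-1 + 7·-1.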